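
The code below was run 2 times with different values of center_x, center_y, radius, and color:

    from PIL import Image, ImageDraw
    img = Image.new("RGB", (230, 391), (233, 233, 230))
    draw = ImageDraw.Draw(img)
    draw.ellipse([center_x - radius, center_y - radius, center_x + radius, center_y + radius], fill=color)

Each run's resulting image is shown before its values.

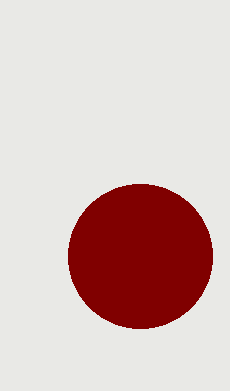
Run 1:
center_x = 140
center_y = 256
radius = 72
color = 'maroon'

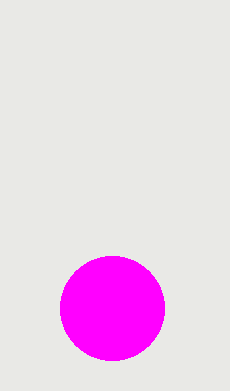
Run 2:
center_x = 112
center_y = 308
radius = 52
color = 'magenta'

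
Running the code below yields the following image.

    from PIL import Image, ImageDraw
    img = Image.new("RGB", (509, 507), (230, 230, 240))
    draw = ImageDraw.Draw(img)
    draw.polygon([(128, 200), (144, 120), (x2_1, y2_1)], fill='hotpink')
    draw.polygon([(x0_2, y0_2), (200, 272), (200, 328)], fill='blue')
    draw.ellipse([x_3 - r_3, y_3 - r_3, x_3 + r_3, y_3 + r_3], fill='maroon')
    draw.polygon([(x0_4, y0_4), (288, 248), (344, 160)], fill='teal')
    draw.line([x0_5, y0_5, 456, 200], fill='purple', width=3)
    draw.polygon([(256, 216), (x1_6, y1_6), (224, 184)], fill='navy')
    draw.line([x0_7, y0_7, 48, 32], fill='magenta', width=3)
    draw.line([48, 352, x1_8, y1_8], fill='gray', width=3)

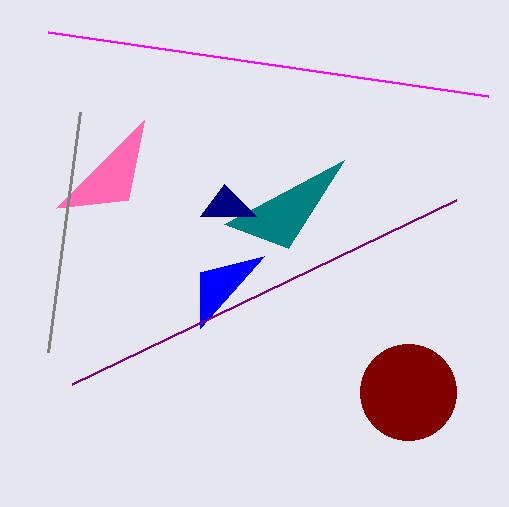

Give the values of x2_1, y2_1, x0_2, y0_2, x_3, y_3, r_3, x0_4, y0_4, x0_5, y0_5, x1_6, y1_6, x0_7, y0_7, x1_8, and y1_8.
x2_1 = 56
y2_1 = 208
x0_2 = 264
y0_2 = 256
x_3 = 408
y_3 = 392
r_3 = 48
x0_4 = 224
y0_4 = 224
x0_5 = 72
y0_5 = 384
x1_6 = 200
y1_6 = 216
x0_7 = 488
y0_7 = 96
x1_8 = 80
y1_8 = 112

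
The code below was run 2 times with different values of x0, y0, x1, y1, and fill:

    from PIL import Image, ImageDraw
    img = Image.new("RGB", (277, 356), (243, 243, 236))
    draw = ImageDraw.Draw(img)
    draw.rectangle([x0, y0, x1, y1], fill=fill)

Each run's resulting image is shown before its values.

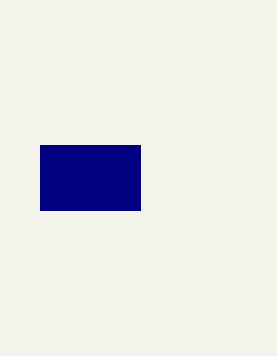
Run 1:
x0 = 40; y0 = 145; x1 = 140; y1 = 210; fill = 'navy'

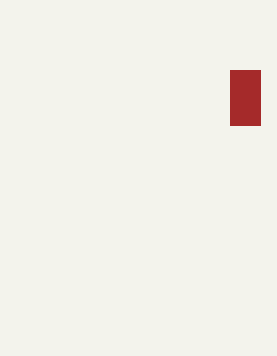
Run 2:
x0 = 230; y0 = 70; x1 = 260; y1 = 125; fill = 'brown'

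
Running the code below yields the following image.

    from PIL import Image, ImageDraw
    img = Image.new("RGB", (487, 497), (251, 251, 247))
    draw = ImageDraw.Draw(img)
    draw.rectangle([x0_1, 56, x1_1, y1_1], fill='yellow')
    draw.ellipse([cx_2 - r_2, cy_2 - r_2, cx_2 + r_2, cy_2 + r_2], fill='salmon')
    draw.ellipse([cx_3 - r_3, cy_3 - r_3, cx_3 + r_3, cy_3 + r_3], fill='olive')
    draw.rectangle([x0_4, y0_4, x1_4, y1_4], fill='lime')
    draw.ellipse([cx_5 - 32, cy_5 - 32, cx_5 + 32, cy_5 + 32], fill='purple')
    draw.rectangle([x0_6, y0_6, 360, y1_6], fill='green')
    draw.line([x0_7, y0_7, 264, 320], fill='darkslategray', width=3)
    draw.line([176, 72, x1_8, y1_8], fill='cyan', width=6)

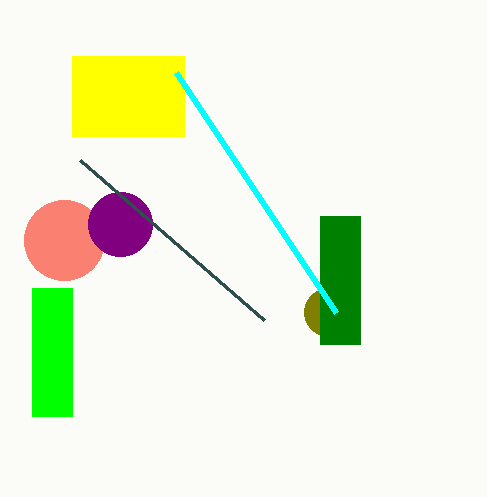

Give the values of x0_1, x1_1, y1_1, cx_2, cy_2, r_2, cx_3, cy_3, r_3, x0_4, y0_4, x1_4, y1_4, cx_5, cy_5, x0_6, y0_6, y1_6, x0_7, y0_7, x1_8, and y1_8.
x0_1 = 72, x1_1 = 184, y1_1 = 136, cx_2 = 64, cy_2 = 240, r_2 = 40, cx_3 = 328, cy_3 = 312, r_3 = 24, x0_4 = 32, y0_4 = 288, x1_4 = 72, y1_4 = 416, cx_5 = 120, cy_5 = 224, x0_6 = 320, y0_6 = 216, y1_6 = 344, x0_7 = 80, y0_7 = 160, x1_8 = 336, y1_8 = 312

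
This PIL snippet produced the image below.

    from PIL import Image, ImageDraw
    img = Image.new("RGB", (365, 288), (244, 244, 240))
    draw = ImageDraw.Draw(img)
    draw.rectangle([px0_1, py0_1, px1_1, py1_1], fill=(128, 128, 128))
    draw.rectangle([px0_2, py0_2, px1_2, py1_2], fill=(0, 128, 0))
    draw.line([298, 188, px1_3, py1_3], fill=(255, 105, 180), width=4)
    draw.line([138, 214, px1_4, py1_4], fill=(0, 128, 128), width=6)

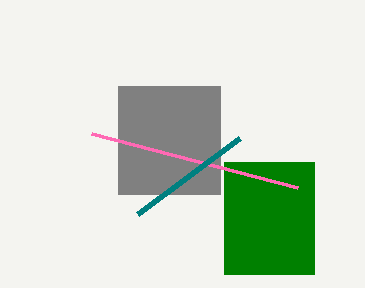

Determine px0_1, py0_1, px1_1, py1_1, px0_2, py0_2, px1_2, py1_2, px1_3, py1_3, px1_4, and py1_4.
px0_1 = 118, py0_1 = 86, px1_1 = 220, py1_1 = 194, px0_2 = 224, py0_2 = 162, px1_2 = 314, py1_2 = 274, px1_3 = 92, py1_3 = 134, px1_4 = 240, py1_4 = 138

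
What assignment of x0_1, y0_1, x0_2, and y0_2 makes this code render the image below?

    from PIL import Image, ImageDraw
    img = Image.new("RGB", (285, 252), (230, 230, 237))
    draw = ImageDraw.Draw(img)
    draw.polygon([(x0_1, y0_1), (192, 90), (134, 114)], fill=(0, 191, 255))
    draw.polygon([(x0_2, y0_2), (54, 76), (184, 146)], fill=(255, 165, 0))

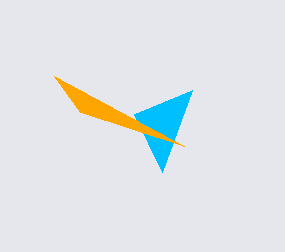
x0_1 = 162, y0_1 = 172, x0_2 = 80, y0_2 = 112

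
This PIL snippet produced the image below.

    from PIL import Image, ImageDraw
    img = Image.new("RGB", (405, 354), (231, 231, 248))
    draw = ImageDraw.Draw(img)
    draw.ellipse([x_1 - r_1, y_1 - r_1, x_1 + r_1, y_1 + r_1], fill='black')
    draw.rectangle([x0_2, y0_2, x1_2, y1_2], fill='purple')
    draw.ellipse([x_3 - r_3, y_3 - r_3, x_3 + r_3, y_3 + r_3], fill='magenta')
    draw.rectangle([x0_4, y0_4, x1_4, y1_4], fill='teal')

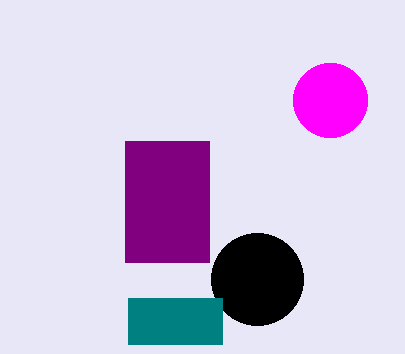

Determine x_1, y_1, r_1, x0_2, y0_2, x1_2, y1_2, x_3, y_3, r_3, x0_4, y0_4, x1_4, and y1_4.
x_1 = 257
y_1 = 279
r_1 = 46
x0_2 = 125
y0_2 = 141
x1_2 = 209
y1_2 = 262
x_3 = 330
y_3 = 100
r_3 = 37
x0_4 = 128
y0_4 = 298
x1_4 = 222
y1_4 = 344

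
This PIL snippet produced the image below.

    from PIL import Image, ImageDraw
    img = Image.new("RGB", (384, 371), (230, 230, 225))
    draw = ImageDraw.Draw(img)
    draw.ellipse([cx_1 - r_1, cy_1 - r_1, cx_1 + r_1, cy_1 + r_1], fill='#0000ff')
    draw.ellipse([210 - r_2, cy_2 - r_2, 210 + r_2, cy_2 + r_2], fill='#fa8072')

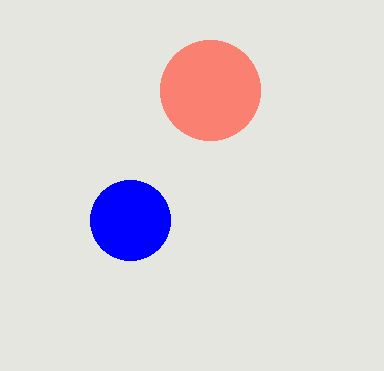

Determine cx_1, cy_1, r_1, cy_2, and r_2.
cx_1 = 130, cy_1 = 220, r_1 = 40, cy_2 = 90, r_2 = 50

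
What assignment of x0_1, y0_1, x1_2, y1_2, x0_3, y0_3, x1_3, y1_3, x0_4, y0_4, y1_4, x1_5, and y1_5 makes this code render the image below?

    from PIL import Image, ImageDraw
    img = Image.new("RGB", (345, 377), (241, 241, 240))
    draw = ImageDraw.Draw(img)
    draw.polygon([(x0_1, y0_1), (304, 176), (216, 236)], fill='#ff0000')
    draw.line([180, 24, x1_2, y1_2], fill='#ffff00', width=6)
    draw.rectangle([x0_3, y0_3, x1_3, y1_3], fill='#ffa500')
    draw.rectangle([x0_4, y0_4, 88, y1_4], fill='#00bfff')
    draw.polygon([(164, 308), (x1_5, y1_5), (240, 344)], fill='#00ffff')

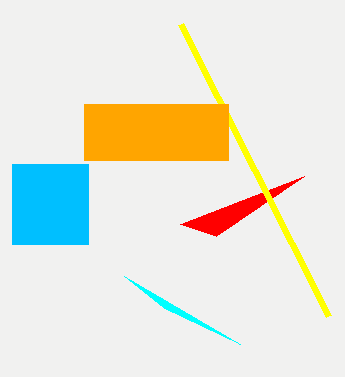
x0_1 = 180, y0_1 = 224, x1_2 = 328, y1_2 = 316, x0_3 = 84, y0_3 = 104, x1_3 = 228, y1_3 = 160, x0_4 = 12, y0_4 = 164, y1_4 = 244, x1_5 = 124, y1_5 = 276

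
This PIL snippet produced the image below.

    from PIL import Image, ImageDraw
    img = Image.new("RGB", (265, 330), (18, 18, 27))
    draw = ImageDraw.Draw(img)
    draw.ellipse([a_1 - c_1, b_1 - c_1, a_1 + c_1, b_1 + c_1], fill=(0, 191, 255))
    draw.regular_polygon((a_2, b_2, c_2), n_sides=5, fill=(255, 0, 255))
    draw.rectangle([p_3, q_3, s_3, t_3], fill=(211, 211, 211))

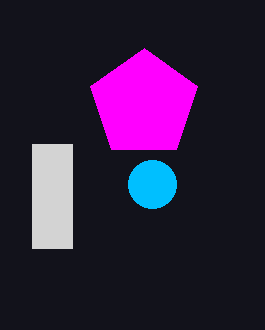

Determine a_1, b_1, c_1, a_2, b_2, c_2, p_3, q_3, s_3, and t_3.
a_1 = 152
b_1 = 184
c_1 = 24
a_2 = 144
b_2 = 104
c_2 = 56
p_3 = 32
q_3 = 144
s_3 = 72
t_3 = 248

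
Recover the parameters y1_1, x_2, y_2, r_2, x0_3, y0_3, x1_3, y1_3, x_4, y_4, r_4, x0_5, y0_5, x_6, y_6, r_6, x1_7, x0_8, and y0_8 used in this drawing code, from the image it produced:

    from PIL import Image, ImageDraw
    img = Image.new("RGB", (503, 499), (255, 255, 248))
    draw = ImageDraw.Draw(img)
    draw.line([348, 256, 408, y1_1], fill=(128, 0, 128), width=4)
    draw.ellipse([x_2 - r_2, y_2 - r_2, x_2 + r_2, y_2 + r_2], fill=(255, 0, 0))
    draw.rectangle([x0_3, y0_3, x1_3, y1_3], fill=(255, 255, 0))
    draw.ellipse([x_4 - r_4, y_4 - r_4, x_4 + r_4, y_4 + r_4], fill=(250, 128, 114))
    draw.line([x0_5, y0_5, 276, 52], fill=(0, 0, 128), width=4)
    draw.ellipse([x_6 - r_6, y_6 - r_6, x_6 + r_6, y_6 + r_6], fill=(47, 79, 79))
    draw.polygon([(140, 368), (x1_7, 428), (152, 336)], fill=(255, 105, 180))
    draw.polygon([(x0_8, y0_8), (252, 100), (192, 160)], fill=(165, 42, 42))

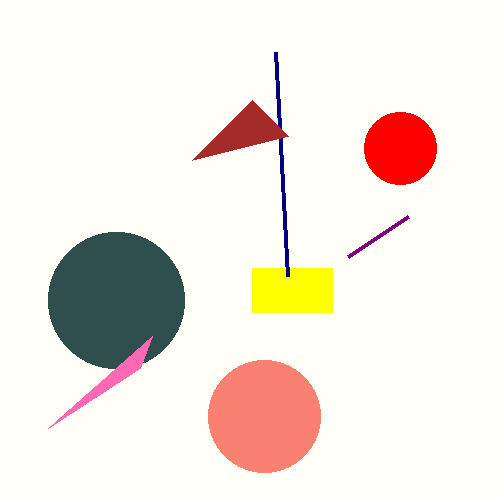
y1_1 = 216
x_2 = 400
y_2 = 148
r_2 = 36
x0_3 = 252
y0_3 = 268
x1_3 = 332
y1_3 = 312
x_4 = 264
y_4 = 416
r_4 = 56
x0_5 = 288
y0_5 = 276
x_6 = 116
y_6 = 300
r_6 = 68
x1_7 = 48
x0_8 = 288
y0_8 = 136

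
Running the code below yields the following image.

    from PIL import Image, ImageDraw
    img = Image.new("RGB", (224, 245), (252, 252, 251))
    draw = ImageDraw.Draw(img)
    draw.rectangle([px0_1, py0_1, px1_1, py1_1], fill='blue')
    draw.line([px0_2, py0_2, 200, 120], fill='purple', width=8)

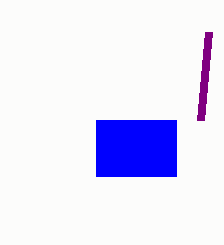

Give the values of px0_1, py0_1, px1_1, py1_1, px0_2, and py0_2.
px0_1 = 96
py0_1 = 120
px1_1 = 176
py1_1 = 176
px0_2 = 208
py0_2 = 32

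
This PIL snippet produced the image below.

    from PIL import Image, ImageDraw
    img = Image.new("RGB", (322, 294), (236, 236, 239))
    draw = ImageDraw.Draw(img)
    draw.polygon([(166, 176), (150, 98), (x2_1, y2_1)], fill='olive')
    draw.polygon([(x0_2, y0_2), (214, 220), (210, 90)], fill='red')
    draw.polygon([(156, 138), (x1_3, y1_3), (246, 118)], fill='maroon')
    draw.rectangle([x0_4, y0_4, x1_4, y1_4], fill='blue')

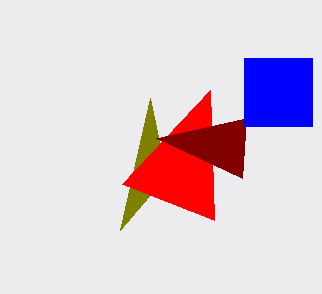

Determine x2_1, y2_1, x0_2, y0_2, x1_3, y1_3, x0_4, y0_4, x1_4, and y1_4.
x2_1 = 120; y2_1 = 230; x0_2 = 122; y0_2 = 184; x1_3 = 242; y1_3 = 178; x0_4 = 244; y0_4 = 58; x1_4 = 312; y1_4 = 126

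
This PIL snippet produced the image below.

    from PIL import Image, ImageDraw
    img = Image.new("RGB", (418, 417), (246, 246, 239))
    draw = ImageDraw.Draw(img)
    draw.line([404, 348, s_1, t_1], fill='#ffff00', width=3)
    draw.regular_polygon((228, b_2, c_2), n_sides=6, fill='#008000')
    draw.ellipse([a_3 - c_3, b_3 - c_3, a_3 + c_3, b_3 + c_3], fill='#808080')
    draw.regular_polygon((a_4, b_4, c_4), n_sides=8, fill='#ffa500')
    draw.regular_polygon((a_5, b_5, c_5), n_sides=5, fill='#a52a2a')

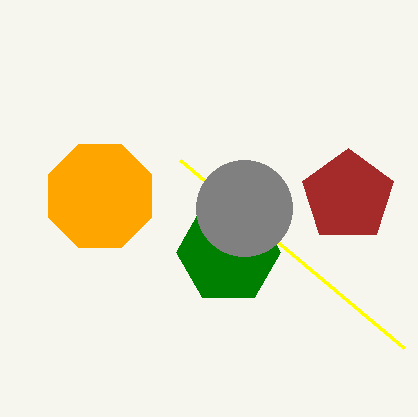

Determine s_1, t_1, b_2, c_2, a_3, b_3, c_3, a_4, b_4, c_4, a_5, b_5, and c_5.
s_1 = 180, t_1 = 160, b_2 = 252, c_2 = 52, a_3 = 244, b_3 = 208, c_3 = 48, a_4 = 100, b_4 = 196, c_4 = 56, a_5 = 348, b_5 = 196, c_5 = 48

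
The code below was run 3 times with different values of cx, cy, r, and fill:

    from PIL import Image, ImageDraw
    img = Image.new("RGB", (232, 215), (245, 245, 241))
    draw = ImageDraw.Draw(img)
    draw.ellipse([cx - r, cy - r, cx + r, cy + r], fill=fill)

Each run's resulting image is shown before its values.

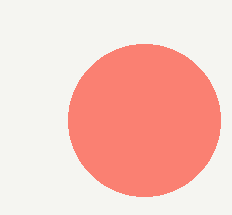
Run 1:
cx = 144; cy = 120; r = 76; fill = 'salmon'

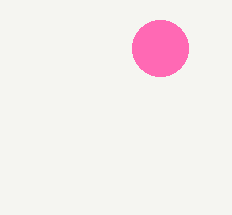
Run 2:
cx = 160
cy = 48
r = 28
fill = 'hotpink'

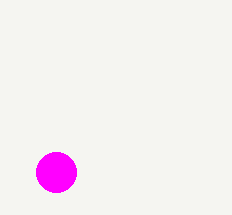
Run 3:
cx = 56
cy = 172
r = 20
fill = 'magenta'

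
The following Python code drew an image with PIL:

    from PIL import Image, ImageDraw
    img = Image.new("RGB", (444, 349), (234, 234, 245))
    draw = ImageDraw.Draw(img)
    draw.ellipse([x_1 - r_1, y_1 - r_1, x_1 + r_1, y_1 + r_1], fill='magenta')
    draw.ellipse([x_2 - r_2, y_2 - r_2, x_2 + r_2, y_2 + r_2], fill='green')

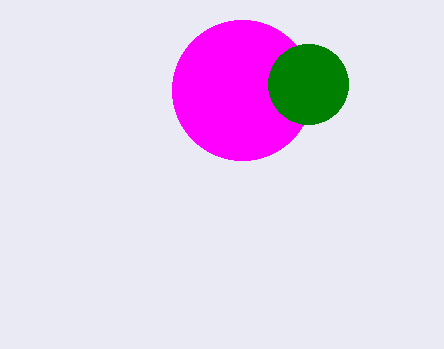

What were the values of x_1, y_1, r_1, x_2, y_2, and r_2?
x_1 = 242, y_1 = 90, r_1 = 70, x_2 = 308, y_2 = 84, r_2 = 40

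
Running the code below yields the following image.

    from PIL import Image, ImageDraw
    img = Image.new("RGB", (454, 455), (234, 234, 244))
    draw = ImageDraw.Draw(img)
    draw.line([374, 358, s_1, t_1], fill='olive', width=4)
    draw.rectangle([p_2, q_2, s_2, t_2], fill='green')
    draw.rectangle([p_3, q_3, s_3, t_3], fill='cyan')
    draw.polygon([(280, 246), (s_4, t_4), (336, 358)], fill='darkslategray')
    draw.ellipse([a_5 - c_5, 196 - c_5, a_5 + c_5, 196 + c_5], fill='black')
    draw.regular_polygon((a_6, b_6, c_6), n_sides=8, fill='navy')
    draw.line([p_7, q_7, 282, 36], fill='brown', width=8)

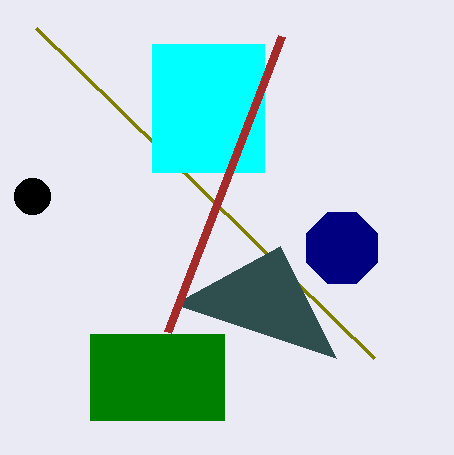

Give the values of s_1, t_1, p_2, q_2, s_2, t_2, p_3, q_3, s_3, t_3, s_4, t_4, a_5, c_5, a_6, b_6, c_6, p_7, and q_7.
s_1 = 36; t_1 = 28; p_2 = 90; q_2 = 334; s_2 = 224; t_2 = 420; p_3 = 152; q_3 = 44; s_3 = 264; t_3 = 172; s_4 = 174; t_4 = 304; a_5 = 32; c_5 = 18; a_6 = 342; b_6 = 248; c_6 = 38; p_7 = 168; q_7 = 332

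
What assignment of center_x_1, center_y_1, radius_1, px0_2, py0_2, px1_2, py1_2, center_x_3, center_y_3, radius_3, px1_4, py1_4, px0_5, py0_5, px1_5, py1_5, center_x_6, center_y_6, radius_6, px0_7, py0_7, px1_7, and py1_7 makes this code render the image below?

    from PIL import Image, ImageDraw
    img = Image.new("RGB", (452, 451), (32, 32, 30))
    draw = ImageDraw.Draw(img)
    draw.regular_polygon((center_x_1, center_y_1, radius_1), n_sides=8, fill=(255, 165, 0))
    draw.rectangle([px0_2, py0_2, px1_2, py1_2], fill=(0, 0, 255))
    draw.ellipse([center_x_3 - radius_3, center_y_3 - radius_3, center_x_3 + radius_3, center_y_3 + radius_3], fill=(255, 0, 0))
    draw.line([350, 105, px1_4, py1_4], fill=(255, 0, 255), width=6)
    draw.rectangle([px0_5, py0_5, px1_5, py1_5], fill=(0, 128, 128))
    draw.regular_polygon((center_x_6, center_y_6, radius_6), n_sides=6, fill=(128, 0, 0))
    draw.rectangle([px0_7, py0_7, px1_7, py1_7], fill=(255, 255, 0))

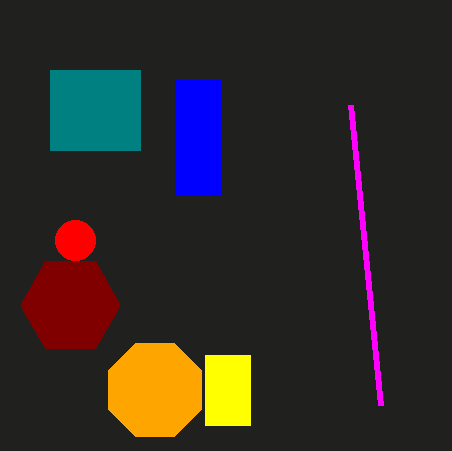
center_x_1 = 155, center_y_1 = 390, radius_1 = 50, px0_2 = 175, py0_2 = 80, px1_2 = 220, py1_2 = 195, center_x_3 = 75, center_y_3 = 240, radius_3 = 20, px1_4 = 380, py1_4 = 405, px0_5 = 50, py0_5 = 70, px1_5 = 140, py1_5 = 150, center_x_6 = 70, center_y_6 = 305, radius_6 = 50, px0_7 = 205, py0_7 = 355, px1_7 = 250, py1_7 = 425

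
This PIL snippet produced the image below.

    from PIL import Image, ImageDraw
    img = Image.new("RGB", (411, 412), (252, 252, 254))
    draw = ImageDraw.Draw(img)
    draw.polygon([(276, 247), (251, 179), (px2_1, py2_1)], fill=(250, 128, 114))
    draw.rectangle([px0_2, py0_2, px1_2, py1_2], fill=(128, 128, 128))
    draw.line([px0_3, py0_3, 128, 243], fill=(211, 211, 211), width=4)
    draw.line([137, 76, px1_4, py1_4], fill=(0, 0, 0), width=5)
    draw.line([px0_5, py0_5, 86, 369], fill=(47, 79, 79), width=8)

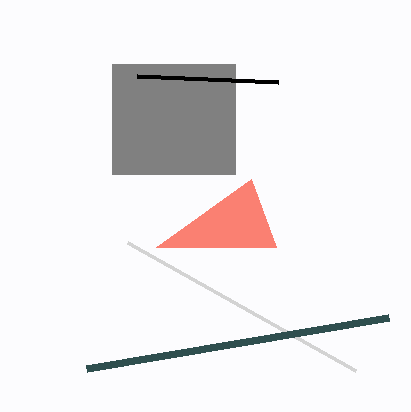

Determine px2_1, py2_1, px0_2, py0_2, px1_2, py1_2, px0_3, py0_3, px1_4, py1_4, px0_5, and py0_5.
px2_1 = 156, py2_1 = 247, px0_2 = 112, py0_2 = 64, px1_2 = 235, py1_2 = 174, px0_3 = 356, py0_3 = 371, px1_4 = 278, py1_4 = 82, px0_5 = 388, py0_5 = 318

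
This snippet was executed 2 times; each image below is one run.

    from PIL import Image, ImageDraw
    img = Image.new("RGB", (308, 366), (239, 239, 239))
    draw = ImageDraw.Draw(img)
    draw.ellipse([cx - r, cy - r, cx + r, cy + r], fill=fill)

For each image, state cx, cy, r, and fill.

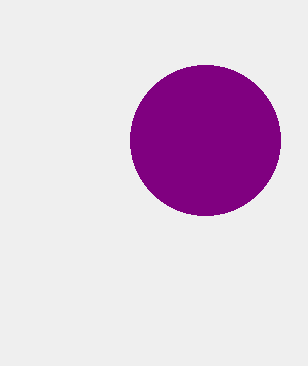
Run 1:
cx = 205
cy = 140
r = 75
fill = 'purple'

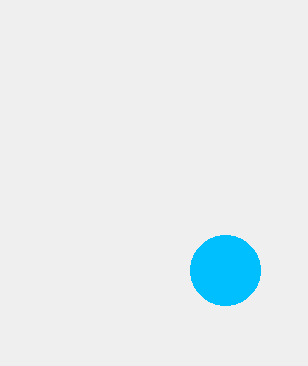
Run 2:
cx = 225
cy = 270
r = 35
fill = 'deepskyblue'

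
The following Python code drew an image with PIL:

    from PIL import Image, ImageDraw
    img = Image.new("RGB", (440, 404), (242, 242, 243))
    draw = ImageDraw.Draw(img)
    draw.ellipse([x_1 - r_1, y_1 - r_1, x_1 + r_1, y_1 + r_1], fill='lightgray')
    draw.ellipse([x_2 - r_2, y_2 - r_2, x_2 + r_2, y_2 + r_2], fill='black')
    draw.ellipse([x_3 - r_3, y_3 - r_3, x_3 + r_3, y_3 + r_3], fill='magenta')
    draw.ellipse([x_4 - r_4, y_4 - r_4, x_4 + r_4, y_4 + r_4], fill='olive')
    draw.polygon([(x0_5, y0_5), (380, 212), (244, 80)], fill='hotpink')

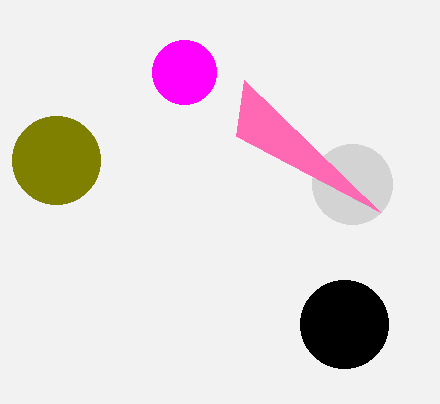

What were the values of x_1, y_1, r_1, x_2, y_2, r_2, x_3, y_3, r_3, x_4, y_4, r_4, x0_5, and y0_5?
x_1 = 352; y_1 = 184; r_1 = 40; x_2 = 344; y_2 = 324; r_2 = 44; x_3 = 184; y_3 = 72; r_3 = 32; x_4 = 56; y_4 = 160; r_4 = 44; x0_5 = 236; y0_5 = 136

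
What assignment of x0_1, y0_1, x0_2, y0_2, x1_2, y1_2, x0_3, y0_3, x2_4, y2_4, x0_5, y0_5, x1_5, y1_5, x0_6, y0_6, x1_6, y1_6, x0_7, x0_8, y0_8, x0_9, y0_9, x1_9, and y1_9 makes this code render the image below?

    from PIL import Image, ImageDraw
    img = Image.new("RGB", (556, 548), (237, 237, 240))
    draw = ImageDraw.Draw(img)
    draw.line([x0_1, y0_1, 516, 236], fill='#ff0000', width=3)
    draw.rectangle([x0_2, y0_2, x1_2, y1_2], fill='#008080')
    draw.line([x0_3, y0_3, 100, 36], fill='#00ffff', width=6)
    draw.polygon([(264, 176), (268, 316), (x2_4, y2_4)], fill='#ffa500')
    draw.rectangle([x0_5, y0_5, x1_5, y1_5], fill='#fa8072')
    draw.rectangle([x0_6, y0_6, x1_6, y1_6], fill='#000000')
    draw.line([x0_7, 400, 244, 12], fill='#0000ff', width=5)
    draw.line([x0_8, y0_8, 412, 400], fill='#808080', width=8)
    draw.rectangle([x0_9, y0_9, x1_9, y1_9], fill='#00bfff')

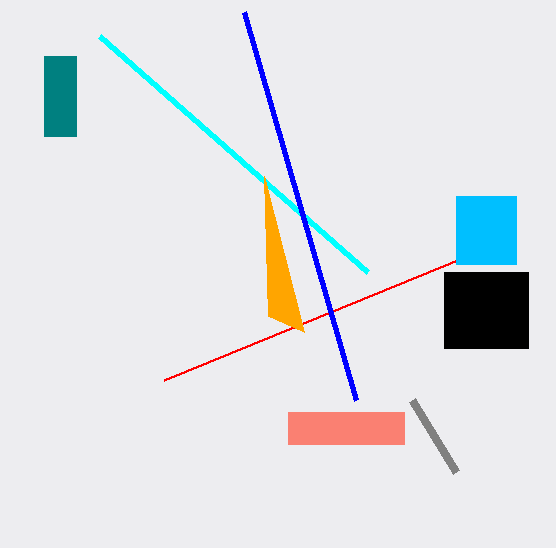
x0_1 = 164; y0_1 = 380; x0_2 = 44; y0_2 = 56; x1_2 = 76; y1_2 = 136; x0_3 = 368; y0_3 = 272; x2_4 = 304; y2_4 = 332; x0_5 = 288; y0_5 = 412; x1_5 = 404; y1_5 = 444; x0_6 = 444; y0_6 = 272; x1_6 = 528; y1_6 = 348; x0_7 = 356; x0_8 = 456; y0_8 = 472; x0_9 = 456; y0_9 = 196; x1_9 = 516; y1_9 = 264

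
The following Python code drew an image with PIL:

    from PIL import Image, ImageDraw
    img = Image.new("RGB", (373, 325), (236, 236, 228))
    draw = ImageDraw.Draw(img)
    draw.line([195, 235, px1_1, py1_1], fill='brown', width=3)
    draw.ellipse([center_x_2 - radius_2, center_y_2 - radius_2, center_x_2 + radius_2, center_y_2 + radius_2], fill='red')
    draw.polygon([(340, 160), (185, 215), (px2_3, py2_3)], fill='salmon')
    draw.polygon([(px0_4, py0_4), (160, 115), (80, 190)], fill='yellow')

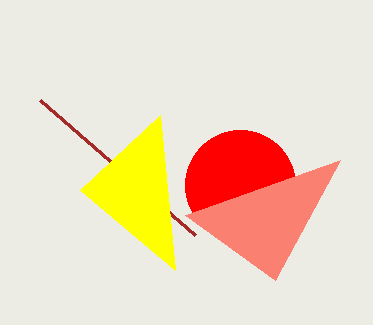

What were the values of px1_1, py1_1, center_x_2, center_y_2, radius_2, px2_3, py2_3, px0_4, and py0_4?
px1_1 = 40; py1_1 = 100; center_x_2 = 240; center_y_2 = 185; radius_2 = 55; px2_3 = 275; py2_3 = 280; px0_4 = 175; py0_4 = 270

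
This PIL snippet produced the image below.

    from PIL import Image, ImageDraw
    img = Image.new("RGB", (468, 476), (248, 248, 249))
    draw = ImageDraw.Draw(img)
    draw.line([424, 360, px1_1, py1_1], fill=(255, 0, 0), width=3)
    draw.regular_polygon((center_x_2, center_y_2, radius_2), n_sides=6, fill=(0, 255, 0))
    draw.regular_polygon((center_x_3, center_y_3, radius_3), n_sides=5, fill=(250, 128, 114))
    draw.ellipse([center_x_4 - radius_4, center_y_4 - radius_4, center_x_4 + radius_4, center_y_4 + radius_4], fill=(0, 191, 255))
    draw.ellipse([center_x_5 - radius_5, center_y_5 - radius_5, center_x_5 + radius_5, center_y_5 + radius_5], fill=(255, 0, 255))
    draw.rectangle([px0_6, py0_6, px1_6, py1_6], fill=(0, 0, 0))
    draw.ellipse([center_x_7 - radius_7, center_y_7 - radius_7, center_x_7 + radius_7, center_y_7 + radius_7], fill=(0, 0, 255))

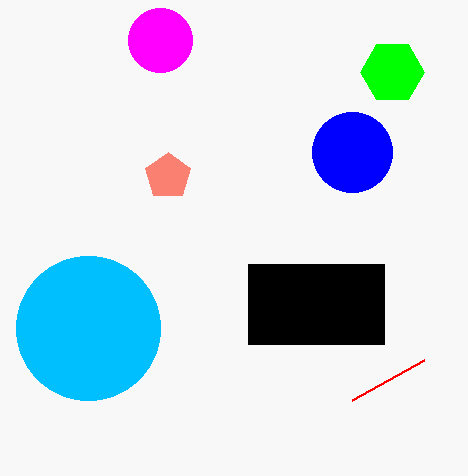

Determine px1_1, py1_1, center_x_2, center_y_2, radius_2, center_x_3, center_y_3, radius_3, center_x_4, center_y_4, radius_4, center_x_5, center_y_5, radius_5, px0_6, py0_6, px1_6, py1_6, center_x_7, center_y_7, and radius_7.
px1_1 = 352; py1_1 = 400; center_x_2 = 392; center_y_2 = 72; radius_2 = 32; center_x_3 = 168; center_y_3 = 176; radius_3 = 24; center_x_4 = 88; center_y_4 = 328; radius_4 = 72; center_x_5 = 160; center_y_5 = 40; radius_5 = 32; px0_6 = 248; py0_6 = 264; px1_6 = 384; py1_6 = 344; center_x_7 = 352; center_y_7 = 152; radius_7 = 40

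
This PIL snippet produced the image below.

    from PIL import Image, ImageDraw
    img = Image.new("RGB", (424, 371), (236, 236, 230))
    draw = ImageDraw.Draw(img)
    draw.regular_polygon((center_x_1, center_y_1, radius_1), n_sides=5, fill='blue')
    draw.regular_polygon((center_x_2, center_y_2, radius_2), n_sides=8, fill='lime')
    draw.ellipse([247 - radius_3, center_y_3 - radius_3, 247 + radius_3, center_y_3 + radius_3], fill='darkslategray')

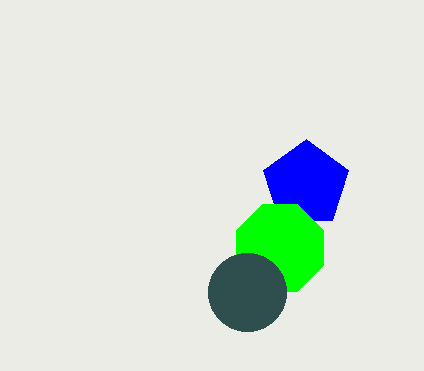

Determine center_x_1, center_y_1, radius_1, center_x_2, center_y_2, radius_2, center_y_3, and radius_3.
center_x_1 = 306; center_y_1 = 184; radius_1 = 45; center_x_2 = 280; center_y_2 = 248; radius_2 = 47; center_y_3 = 292; radius_3 = 39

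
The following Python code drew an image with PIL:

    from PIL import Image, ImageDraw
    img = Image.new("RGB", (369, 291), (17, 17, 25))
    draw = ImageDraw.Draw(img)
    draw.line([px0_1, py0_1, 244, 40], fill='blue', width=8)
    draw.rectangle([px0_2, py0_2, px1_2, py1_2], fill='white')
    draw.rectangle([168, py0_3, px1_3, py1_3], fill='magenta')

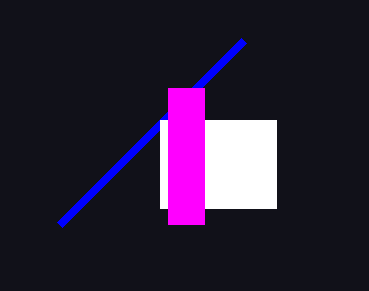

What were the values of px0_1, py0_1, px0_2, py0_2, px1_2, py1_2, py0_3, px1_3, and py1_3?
px0_1 = 60; py0_1 = 224; px0_2 = 160; py0_2 = 120; px1_2 = 276; py1_2 = 208; py0_3 = 88; px1_3 = 204; py1_3 = 224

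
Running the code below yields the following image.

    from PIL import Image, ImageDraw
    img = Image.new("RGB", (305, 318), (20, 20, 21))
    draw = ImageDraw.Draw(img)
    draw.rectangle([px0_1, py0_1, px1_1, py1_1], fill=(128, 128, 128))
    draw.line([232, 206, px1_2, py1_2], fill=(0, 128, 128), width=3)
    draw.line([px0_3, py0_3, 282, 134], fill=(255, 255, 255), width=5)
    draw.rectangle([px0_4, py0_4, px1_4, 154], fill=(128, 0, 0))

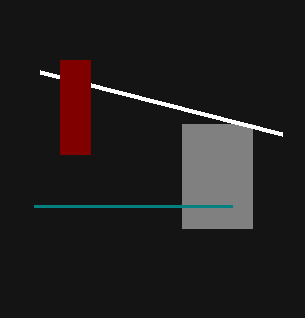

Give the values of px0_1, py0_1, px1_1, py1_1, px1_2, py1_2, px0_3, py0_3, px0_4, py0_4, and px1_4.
px0_1 = 182
py0_1 = 124
px1_1 = 252
py1_1 = 228
px1_2 = 34
py1_2 = 206
px0_3 = 40
py0_3 = 72
px0_4 = 60
py0_4 = 60
px1_4 = 90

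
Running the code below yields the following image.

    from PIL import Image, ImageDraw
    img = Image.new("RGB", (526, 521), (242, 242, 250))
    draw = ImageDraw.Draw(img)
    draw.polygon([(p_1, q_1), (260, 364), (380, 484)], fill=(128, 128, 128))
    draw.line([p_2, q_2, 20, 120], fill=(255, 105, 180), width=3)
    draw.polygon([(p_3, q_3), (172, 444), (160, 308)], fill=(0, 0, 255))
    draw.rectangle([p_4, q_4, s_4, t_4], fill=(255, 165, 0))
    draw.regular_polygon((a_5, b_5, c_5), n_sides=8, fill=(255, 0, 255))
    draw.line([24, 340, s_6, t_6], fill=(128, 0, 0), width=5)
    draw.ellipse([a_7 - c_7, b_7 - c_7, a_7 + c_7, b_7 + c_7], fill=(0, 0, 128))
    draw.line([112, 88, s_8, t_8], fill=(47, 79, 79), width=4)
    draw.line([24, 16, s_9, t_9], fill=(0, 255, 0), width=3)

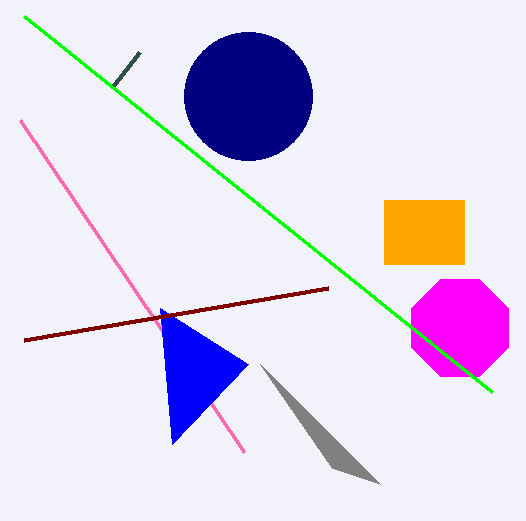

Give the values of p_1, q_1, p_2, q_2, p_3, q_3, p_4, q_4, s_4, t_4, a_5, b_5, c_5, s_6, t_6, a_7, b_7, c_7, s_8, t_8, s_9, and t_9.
p_1 = 332
q_1 = 468
p_2 = 244
q_2 = 452
p_3 = 248
q_3 = 364
p_4 = 384
q_4 = 200
s_4 = 464
t_4 = 264
a_5 = 460
b_5 = 328
c_5 = 52
s_6 = 328
t_6 = 288
a_7 = 248
b_7 = 96
c_7 = 64
s_8 = 140
t_8 = 52
s_9 = 492
t_9 = 392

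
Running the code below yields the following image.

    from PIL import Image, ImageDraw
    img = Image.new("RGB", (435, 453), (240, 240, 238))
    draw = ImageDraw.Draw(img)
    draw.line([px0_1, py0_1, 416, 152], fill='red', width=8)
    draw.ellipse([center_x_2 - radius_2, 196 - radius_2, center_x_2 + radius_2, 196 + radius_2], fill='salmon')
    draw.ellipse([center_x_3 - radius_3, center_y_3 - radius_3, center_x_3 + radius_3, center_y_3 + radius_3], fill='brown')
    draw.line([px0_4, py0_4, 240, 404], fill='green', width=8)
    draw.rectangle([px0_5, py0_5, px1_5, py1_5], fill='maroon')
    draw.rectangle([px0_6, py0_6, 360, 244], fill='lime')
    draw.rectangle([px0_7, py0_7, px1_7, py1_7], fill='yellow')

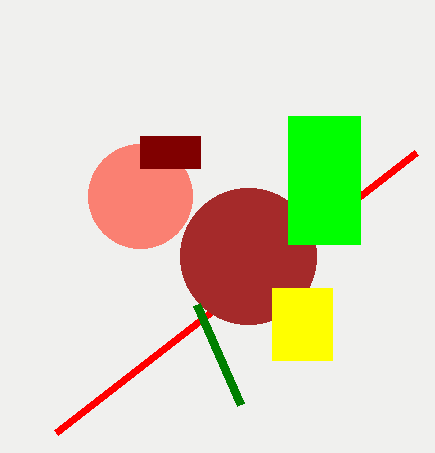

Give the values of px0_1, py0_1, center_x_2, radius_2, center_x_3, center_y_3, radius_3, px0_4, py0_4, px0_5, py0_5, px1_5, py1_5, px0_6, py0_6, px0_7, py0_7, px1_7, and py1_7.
px0_1 = 56
py0_1 = 432
center_x_2 = 140
radius_2 = 52
center_x_3 = 248
center_y_3 = 256
radius_3 = 68
px0_4 = 196
py0_4 = 304
px0_5 = 140
py0_5 = 136
px1_5 = 200
py1_5 = 168
px0_6 = 288
py0_6 = 116
px0_7 = 272
py0_7 = 288
px1_7 = 332
py1_7 = 360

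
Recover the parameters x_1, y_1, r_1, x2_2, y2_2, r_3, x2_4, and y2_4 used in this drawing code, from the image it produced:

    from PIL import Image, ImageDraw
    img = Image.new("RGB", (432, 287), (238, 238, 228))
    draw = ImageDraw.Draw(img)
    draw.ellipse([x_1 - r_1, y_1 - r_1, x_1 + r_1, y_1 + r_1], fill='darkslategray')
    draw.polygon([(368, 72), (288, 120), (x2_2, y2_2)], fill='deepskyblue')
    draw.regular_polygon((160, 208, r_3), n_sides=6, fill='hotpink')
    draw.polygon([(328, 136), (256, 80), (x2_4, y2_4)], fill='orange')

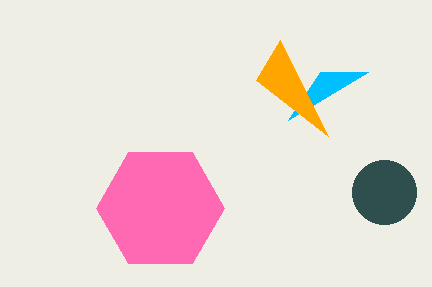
x_1 = 384; y_1 = 192; r_1 = 32; x2_2 = 320; y2_2 = 72; r_3 = 64; x2_4 = 280; y2_4 = 40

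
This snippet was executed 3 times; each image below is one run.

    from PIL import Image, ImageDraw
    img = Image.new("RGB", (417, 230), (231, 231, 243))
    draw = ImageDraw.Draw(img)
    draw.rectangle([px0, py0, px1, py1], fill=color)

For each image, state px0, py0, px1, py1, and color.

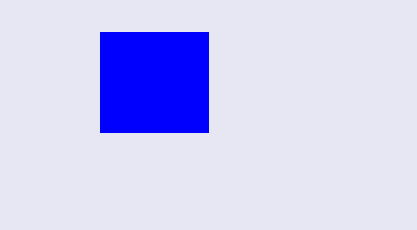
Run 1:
px0 = 100; py0 = 32; px1 = 208; py1 = 132; color = 'blue'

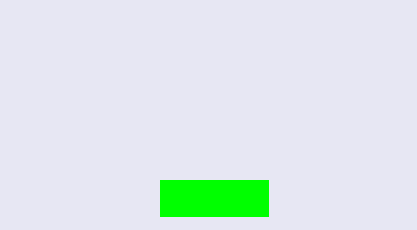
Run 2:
px0 = 160
py0 = 180
px1 = 268
py1 = 216
color = 'lime'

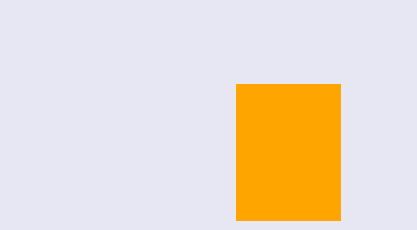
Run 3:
px0 = 236, py0 = 84, px1 = 340, py1 = 220, color = 'orange'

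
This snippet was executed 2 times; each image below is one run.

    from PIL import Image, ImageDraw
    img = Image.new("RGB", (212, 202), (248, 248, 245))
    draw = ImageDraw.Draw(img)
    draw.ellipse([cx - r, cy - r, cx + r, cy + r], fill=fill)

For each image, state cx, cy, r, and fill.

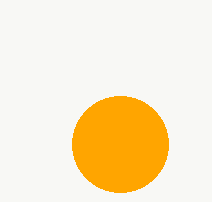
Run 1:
cx = 120; cy = 144; r = 48; fill = 'orange'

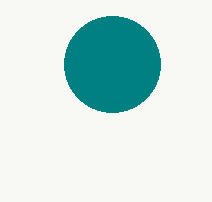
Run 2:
cx = 112, cy = 64, r = 48, fill = 'teal'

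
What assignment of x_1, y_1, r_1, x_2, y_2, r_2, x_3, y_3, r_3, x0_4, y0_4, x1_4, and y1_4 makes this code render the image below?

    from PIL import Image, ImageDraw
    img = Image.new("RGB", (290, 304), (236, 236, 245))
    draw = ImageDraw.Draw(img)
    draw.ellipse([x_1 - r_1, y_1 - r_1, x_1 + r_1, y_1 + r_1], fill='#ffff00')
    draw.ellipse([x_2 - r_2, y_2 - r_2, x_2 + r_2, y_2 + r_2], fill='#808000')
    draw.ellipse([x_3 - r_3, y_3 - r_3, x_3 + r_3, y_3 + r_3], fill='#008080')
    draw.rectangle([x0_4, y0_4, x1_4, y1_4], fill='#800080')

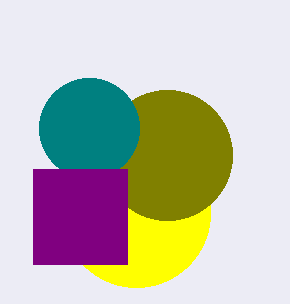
x_1 = 136, y_1 = 213, r_1 = 74, x_2 = 167, y_2 = 155, r_2 = 65, x_3 = 89, y_3 = 128, r_3 = 50, x0_4 = 33, y0_4 = 169, x1_4 = 127, y1_4 = 264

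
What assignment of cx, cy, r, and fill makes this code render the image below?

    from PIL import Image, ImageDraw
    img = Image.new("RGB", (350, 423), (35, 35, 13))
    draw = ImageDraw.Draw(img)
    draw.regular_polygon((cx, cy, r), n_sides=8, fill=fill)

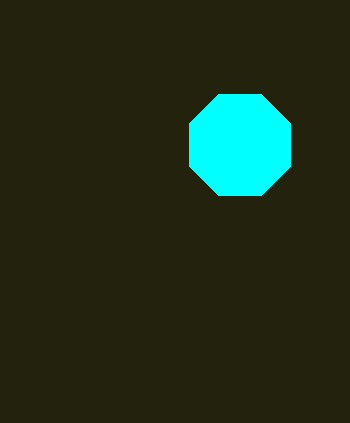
cx = 240; cy = 145; r = 55; fill = 'cyan'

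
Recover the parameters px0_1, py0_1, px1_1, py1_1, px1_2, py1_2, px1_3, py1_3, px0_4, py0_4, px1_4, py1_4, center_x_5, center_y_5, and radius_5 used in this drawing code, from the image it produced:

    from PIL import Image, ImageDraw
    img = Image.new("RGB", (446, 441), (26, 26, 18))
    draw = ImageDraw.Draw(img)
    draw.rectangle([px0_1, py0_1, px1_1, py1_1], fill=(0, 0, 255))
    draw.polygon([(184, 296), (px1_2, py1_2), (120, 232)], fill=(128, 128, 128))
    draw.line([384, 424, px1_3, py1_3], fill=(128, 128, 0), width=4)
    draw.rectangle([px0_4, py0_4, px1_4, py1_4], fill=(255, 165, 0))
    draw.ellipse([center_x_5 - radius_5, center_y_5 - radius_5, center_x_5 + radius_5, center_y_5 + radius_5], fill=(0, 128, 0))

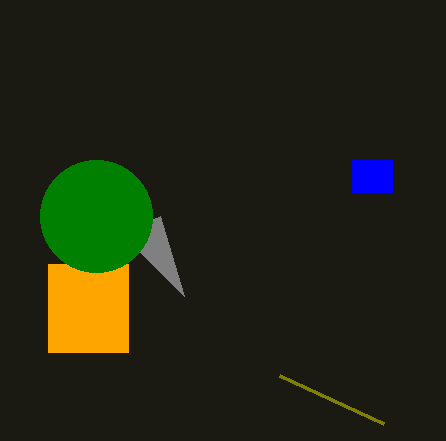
px0_1 = 352; py0_1 = 160; px1_1 = 392; py1_1 = 192; px1_2 = 160; py1_2 = 216; px1_3 = 280; py1_3 = 376; px0_4 = 48; py0_4 = 264; px1_4 = 128; py1_4 = 352; center_x_5 = 96; center_y_5 = 216; radius_5 = 56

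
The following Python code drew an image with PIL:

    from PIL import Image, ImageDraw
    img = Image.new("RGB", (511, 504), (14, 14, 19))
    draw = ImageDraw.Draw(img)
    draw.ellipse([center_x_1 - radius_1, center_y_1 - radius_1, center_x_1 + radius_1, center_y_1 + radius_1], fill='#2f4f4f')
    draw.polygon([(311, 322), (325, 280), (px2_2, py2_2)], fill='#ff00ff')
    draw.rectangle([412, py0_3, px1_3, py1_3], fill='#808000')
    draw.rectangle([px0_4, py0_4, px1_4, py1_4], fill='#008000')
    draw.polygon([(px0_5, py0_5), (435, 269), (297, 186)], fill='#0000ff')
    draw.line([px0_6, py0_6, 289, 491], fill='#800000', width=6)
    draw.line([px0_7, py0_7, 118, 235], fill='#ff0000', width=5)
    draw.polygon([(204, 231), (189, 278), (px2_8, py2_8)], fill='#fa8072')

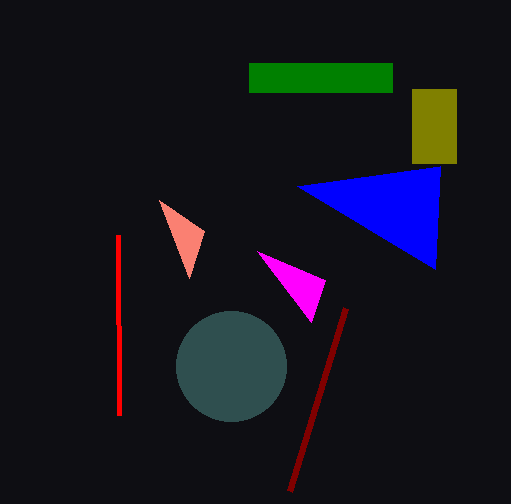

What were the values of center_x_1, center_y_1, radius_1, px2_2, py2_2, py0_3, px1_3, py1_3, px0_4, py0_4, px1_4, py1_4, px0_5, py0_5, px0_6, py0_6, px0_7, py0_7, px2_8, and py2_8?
center_x_1 = 231
center_y_1 = 366
radius_1 = 55
px2_2 = 257
py2_2 = 251
py0_3 = 89
px1_3 = 456
py1_3 = 163
px0_4 = 249
py0_4 = 63
px1_4 = 392
py1_4 = 92
px0_5 = 440
py0_5 = 166
px0_6 = 345
py0_6 = 308
px0_7 = 119
py0_7 = 415
px2_8 = 159
py2_8 = 200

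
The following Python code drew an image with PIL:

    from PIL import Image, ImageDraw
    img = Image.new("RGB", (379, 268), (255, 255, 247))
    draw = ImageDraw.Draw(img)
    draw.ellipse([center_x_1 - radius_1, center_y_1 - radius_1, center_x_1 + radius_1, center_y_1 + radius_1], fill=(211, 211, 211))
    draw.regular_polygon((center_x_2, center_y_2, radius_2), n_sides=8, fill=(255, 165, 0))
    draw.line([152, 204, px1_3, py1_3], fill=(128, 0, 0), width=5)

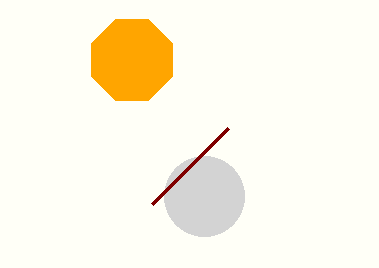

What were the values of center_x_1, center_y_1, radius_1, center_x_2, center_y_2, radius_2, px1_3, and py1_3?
center_x_1 = 204; center_y_1 = 196; radius_1 = 40; center_x_2 = 132; center_y_2 = 60; radius_2 = 44; px1_3 = 228; py1_3 = 128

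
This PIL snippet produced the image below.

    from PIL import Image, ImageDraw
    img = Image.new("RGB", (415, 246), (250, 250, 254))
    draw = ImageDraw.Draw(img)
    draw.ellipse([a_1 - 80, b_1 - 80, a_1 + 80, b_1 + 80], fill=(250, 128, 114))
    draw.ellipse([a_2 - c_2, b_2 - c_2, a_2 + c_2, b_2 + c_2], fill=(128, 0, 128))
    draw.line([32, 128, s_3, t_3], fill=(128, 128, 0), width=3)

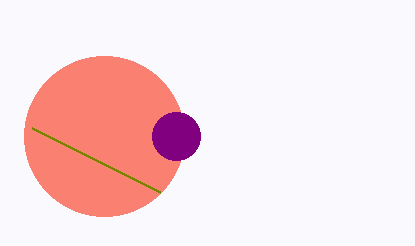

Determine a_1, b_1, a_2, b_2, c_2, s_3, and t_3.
a_1 = 104; b_1 = 136; a_2 = 176; b_2 = 136; c_2 = 24; s_3 = 160; t_3 = 192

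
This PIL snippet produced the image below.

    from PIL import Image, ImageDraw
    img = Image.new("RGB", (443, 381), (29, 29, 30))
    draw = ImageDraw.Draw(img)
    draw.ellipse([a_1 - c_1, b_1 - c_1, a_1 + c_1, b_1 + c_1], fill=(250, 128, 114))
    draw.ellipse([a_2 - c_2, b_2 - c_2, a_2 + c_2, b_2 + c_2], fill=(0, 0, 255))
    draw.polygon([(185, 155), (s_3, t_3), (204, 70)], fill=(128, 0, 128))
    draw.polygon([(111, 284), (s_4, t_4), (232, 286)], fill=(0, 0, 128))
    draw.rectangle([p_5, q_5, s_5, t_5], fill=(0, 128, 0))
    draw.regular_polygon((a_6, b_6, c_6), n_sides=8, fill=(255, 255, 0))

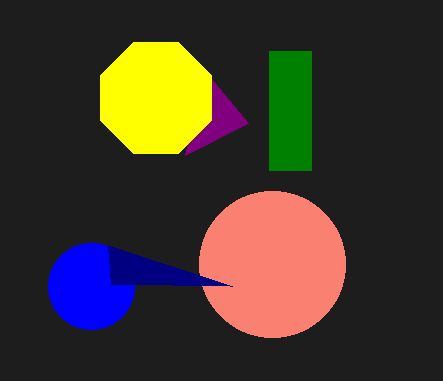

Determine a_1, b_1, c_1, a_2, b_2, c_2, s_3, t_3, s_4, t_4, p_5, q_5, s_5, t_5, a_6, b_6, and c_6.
a_1 = 272, b_1 = 264, c_1 = 73, a_2 = 91, b_2 = 286, c_2 = 43, s_3 = 248, t_3 = 123, s_4 = 108, t_4 = 245, p_5 = 269, q_5 = 51, s_5 = 311, t_5 = 170, a_6 = 156, b_6 = 98, c_6 = 60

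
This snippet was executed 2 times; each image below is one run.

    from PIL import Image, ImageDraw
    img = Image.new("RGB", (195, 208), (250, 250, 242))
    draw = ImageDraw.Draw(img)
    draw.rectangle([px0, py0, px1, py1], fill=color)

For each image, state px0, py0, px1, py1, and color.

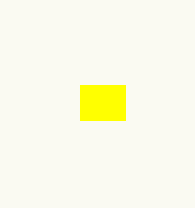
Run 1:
px0 = 80
py0 = 85
px1 = 125
py1 = 120
color = 'yellow'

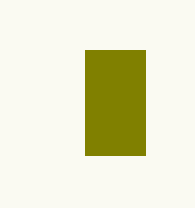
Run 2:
px0 = 85
py0 = 50
px1 = 145
py1 = 155
color = 'olive'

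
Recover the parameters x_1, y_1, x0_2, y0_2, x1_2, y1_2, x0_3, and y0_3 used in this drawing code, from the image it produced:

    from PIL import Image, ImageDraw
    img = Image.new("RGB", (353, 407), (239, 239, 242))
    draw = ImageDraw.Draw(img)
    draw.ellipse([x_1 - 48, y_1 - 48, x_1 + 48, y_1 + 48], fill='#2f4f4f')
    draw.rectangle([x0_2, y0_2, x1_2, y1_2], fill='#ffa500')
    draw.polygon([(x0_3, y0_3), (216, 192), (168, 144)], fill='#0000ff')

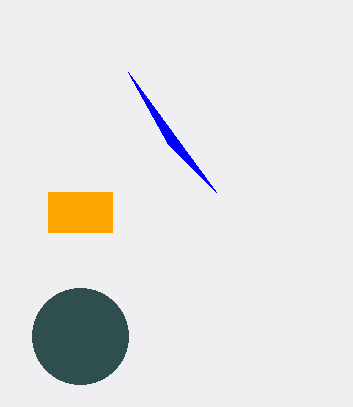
x_1 = 80
y_1 = 336
x0_2 = 48
y0_2 = 192
x1_2 = 112
y1_2 = 232
x0_3 = 128
y0_3 = 72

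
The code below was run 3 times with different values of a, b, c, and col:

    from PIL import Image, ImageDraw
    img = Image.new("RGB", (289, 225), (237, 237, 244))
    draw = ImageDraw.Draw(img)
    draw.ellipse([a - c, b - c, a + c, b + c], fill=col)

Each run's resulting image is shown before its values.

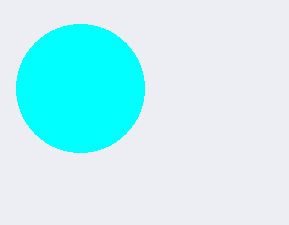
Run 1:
a = 80
b = 88
c = 64
col = 'cyan'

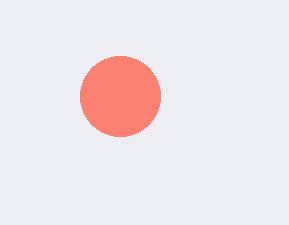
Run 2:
a = 120; b = 96; c = 40; col = 'salmon'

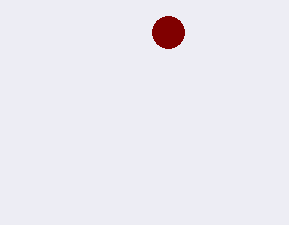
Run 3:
a = 168
b = 32
c = 16
col = 'maroon'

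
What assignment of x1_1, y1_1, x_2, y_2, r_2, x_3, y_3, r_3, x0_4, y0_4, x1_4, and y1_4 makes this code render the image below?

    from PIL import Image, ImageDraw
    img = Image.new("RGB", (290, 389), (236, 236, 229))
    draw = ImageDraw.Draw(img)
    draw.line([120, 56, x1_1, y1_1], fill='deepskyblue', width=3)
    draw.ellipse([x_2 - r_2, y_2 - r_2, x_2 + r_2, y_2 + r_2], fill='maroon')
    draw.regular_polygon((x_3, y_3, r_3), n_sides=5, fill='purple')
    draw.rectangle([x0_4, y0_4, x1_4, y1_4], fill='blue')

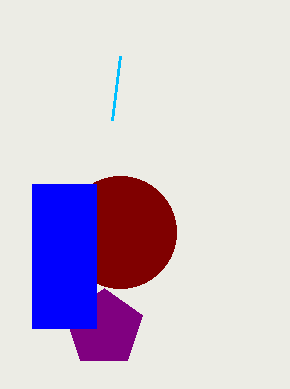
x1_1 = 112; y1_1 = 120; x_2 = 120; y_2 = 232; r_2 = 56; x_3 = 104; y_3 = 328; r_3 = 40; x0_4 = 32; y0_4 = 184; x1_4 = 96; y1_4 = 328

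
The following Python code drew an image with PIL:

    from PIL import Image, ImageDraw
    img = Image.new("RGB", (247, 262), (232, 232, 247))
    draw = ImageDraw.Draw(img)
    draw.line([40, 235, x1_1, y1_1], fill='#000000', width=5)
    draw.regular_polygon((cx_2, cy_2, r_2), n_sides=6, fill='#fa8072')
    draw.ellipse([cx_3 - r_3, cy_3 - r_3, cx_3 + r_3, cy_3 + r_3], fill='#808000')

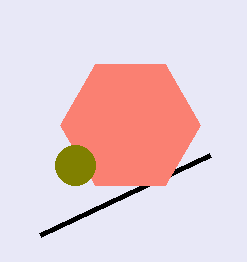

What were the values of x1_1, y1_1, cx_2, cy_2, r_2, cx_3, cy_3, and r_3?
x1_1 = 210, y1_1 = 155, cx_2 = 130, cy_2 = 125, r_2 = 70, cx_3 = 75, cy_3 = 165, r_3 = 20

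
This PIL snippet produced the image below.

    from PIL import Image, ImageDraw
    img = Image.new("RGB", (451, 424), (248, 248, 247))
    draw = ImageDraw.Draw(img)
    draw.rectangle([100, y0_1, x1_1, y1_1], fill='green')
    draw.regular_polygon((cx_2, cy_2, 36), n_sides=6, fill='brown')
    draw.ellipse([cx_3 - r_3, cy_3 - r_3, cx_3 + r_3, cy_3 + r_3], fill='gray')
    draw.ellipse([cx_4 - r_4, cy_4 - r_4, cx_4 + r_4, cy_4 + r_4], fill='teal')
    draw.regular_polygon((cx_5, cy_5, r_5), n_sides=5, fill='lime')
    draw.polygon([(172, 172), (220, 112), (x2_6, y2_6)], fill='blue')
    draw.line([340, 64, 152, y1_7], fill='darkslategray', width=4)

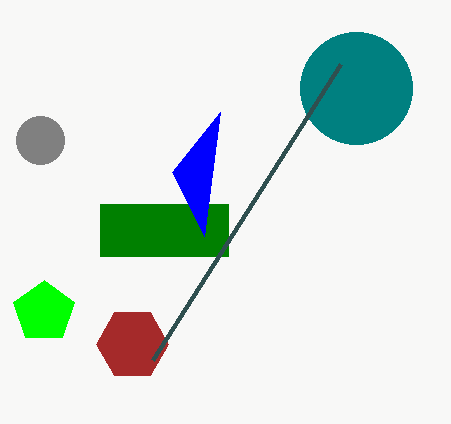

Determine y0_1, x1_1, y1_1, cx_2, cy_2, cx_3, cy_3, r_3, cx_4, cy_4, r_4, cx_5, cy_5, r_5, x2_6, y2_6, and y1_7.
y0_1 = 204; x1_1 = 228; y1_1 = 256; cx_2 = 132; cy_2 = 344; cx_3 = 40; cy_3 = 140; r_3 = 24; cx_4 = 356; cy_4 = 88; r_4 = 56; cx_5 = 44; cy_5 = 312; r_5 = 32; x2_6 = 204; y2_6 = 236; y1_7 = 360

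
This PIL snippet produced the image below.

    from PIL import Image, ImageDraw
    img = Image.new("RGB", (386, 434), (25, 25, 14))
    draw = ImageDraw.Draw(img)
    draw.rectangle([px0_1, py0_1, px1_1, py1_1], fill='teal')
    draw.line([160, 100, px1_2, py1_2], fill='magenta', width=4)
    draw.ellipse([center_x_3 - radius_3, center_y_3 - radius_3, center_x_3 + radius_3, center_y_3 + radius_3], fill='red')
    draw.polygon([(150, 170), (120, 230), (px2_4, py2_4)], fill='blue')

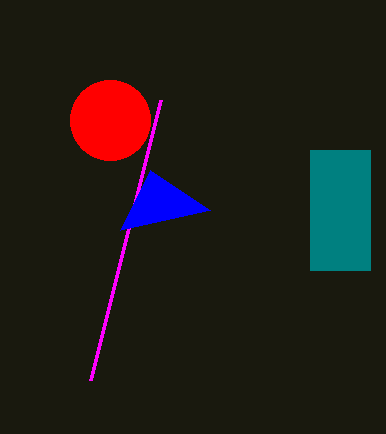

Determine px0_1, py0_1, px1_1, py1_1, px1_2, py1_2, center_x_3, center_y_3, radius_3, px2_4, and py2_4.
px0_1 = 310
py0_1 = 150
px1_1 = 370
py1_1 = 270
px1_2 = 90
py1_2 = 380
center_x_3 = 110
center_y_3 = 120
radius_3 = 40
px2_4 = 210
py2_4 = 210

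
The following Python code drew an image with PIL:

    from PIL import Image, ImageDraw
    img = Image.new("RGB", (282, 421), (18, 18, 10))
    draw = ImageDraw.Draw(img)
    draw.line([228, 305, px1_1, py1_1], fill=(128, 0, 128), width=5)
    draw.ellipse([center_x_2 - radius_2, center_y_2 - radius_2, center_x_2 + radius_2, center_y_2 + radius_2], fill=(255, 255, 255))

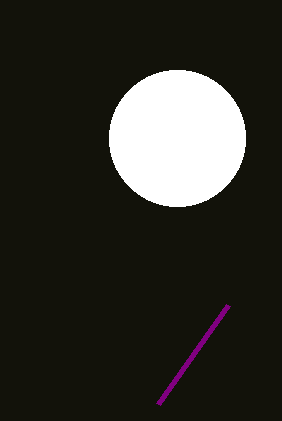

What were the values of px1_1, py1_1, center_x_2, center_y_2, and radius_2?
px1_1 = 158; py1_1 = 404; center_x_2 = 177; center_y_2 = 138; radius_2 = 68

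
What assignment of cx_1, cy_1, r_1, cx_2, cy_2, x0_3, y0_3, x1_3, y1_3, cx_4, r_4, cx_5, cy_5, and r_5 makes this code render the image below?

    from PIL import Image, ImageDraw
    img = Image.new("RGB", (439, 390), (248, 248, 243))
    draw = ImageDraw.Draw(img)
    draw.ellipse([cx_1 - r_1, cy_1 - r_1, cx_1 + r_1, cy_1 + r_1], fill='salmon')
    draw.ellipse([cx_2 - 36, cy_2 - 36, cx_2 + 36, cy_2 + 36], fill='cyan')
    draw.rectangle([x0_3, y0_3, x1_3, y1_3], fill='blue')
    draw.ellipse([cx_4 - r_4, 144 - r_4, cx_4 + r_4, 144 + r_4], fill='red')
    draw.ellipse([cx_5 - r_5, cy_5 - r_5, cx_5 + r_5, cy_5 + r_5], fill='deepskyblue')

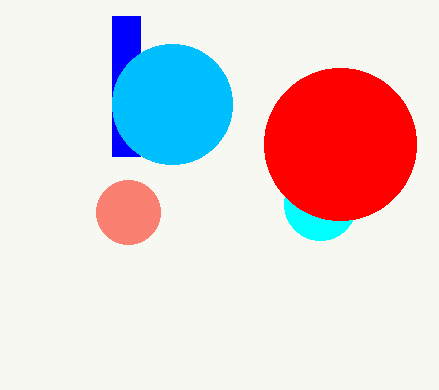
cx_1 = 128
cy_1 = 212
r_1 = 32
cx_2 = 320
cy_2 = 204
x0_3 = 112
y0_3 = 16
x1_3 = 140
y1_3 = 156
cx_4 = 340
r_4 = 76
cx_5 = 172
cy_5 = 104
r_5 = 60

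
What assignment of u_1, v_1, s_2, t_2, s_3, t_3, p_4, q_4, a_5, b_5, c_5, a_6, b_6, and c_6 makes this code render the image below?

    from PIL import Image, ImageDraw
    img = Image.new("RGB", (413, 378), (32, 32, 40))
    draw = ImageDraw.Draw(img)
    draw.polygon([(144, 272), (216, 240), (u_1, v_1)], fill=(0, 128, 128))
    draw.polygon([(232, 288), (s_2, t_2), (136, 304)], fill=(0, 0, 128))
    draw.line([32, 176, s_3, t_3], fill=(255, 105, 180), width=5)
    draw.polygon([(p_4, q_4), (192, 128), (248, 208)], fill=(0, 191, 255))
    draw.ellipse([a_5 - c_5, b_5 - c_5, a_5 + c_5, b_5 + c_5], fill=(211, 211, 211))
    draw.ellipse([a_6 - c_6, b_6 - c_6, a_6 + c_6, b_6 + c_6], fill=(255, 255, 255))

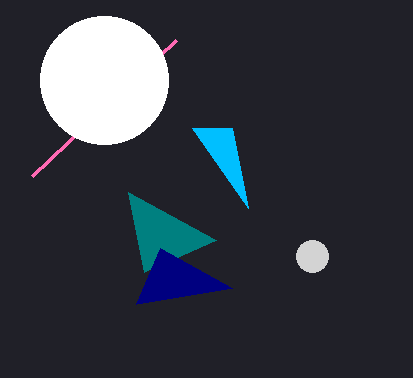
u_1 = 128; v_1 = 192; s_2 = 160; t_2 = 248; s_3 = 176; t_3 = 40; p_4 = 232; q_4 = 128; a_5 = 312; b_5 = 256; c_5 = 16; a_6 = 104; b_6 = 80; c_6 = 64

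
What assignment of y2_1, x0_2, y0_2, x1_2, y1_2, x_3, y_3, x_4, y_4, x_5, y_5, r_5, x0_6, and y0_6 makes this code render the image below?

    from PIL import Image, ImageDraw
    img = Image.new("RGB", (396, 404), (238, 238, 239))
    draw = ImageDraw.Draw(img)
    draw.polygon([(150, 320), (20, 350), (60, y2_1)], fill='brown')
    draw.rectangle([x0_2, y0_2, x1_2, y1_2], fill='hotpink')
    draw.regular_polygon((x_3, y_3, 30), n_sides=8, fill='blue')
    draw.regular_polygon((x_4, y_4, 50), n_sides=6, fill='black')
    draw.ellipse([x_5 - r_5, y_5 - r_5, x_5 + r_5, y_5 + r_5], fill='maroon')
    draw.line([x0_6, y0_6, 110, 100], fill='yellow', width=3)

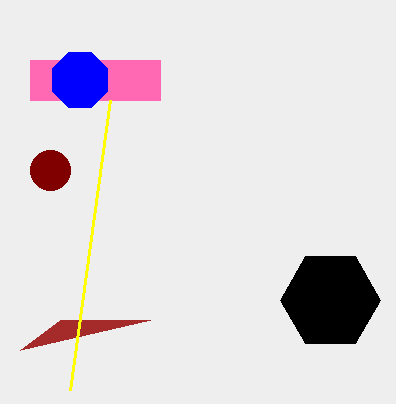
y2_1 = 320, x0_2 = 30, y0_2 = 60, x1_2 = 160, y1_2 = 100, x_3 = 80, y_3 = 80, x_4 = 330, y_4 = 300, x_5 = 50, y_5 = 170, r_5 = 20, x0_6 = 70, y0_6 = 390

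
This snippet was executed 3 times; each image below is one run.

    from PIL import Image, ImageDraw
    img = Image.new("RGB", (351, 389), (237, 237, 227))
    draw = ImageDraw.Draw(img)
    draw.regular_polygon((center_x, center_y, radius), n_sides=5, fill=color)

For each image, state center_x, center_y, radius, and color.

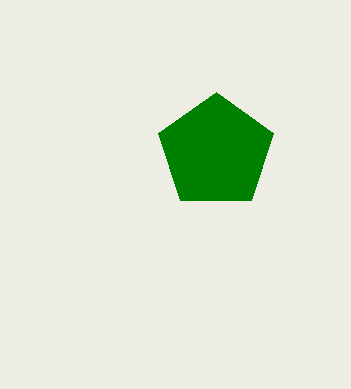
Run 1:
center_x = 216; center_y = 152; radius = 60; color = 'green'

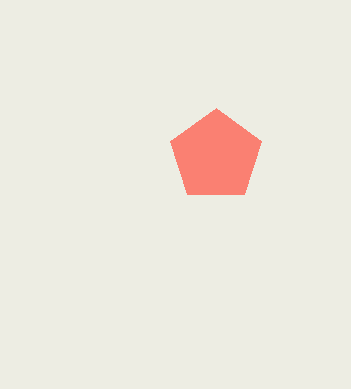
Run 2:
center_x = 216
center_y = 156
radius = 48
color = 'salmon'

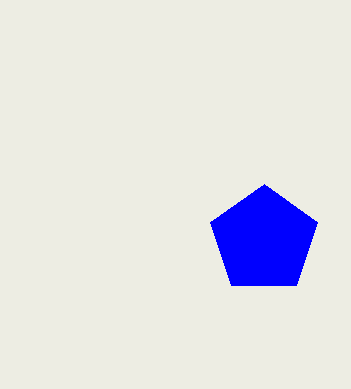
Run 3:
center_x = 264, center_y = 240, radius = 56, color = 'blue'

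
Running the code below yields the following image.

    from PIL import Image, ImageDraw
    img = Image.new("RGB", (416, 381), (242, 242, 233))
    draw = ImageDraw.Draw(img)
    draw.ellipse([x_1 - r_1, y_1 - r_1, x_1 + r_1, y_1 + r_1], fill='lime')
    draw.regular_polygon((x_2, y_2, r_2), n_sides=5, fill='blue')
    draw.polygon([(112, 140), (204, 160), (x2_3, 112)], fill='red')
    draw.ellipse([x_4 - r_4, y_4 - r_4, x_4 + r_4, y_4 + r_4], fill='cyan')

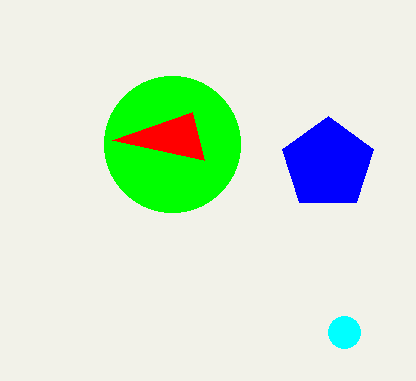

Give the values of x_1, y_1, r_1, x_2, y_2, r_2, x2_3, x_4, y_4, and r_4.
x_1 = 172; y_1 = 144; r_1 = 68; x_2 = 328; y_2 = 164; r_2 = 48; x2_3 = 192; x_4 = 344; y_4 = 332; r_4 = 16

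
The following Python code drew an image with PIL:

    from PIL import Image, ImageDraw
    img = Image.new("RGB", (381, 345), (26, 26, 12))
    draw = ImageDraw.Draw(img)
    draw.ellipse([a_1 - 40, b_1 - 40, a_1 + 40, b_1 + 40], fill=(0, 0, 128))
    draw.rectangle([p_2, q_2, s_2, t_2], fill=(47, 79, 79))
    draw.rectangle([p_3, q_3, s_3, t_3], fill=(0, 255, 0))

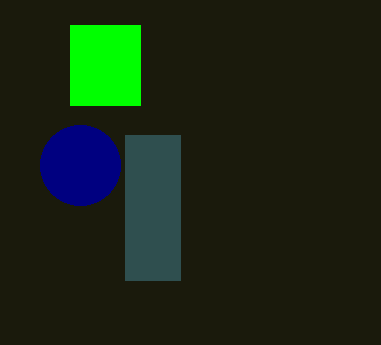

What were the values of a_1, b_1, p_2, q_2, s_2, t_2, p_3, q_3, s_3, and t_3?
a_1 = 80; b_1 = 165; p_2 = 125; q_2 = 135; s_2 = 180; t_2 = 280; p_3 = 70; q_3 = 25; s_3 = 140; t_3 = 105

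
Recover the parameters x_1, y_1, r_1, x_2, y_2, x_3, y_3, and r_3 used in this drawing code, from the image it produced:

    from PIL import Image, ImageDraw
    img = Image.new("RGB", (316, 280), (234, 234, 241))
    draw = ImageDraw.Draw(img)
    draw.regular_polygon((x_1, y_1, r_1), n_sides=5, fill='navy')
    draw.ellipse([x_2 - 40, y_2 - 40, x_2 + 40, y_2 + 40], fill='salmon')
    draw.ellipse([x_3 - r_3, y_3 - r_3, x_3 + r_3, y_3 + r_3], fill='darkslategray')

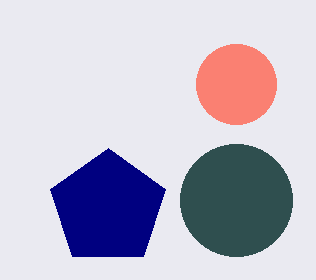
x_1 = 108; y_1 = 208; r_1 = 60; x_2 = 236; y_2 = 84; x_3 = 236; y_3 = 200; r_3 = 56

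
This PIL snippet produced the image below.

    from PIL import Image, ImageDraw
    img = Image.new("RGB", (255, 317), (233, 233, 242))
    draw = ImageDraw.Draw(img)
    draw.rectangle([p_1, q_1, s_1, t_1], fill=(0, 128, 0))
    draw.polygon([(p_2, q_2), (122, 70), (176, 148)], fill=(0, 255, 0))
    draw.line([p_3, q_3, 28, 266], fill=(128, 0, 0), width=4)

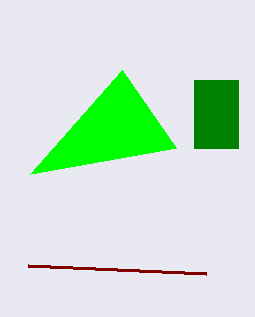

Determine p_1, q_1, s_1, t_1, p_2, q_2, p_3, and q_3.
p_1 = 194; q_1 = 80; s_1 = 238; t_1 = 148; p_2 = 30; q_2 = 174; p_3 = 206; q_3 = 274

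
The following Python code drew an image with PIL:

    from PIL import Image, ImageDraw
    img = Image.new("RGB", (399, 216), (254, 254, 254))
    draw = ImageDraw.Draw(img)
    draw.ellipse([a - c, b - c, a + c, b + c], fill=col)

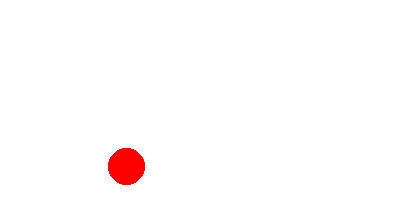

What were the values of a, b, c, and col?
a = 126; b = 166; c = 18; col = 'red'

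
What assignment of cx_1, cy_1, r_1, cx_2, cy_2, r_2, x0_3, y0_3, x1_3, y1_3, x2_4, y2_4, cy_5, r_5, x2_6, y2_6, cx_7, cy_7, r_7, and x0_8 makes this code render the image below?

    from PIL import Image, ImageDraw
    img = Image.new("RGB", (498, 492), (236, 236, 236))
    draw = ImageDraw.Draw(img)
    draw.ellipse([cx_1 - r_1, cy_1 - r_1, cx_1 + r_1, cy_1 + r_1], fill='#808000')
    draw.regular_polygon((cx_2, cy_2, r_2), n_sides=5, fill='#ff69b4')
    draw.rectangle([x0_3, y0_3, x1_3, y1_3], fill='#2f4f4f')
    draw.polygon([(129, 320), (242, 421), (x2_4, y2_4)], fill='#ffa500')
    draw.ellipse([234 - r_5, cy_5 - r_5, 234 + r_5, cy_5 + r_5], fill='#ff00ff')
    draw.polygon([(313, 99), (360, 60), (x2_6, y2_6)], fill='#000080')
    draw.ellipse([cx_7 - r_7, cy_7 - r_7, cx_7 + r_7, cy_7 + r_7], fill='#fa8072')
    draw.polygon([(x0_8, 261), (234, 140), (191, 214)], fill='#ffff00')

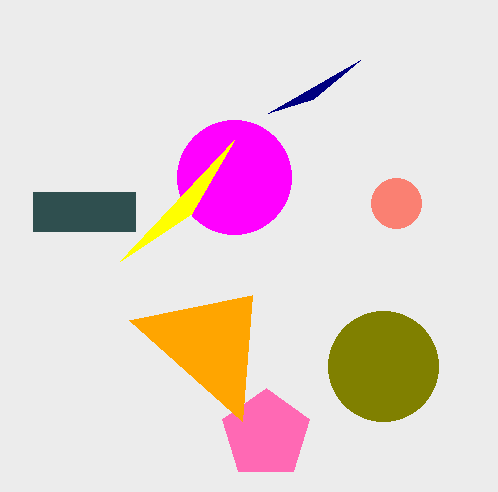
cx_1 = 383; cy_1 = 366; r_1 = 55; cx_2 = 266; cy_2 = 434; r_2 = 46; x0_3 = 33; y0_3 = 192; x1_3 = 135; y1_3 = 231; x2_4 = 252; y2_4 = 295; cy_5 = 177; r_5 = 57; x2_6 = 268; y2_6 = 113; cx_7 = 396; cy_7 = 203; r_7 = 25; x0_8 = 120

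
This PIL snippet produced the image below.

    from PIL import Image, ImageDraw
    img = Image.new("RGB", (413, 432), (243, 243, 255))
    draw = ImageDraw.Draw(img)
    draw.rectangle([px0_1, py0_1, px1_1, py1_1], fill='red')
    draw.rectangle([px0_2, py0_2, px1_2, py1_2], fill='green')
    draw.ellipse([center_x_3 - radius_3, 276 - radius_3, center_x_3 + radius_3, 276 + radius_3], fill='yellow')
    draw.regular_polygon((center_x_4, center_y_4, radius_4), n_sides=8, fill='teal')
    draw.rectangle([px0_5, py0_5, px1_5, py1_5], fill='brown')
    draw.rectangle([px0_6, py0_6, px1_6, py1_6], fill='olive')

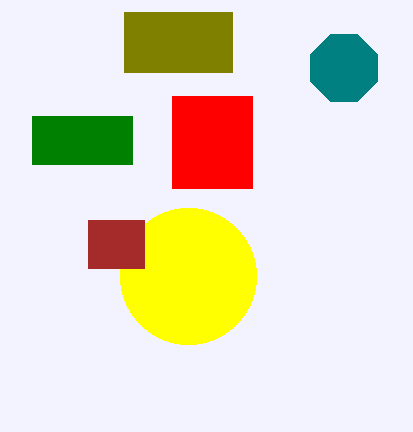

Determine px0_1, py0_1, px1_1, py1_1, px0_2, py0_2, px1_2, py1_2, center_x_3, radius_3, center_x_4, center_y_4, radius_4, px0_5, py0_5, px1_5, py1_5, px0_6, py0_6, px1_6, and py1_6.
px0_1 = 172
py0_1 = 96
px1_1 = 252
py1_1 = 188
px0_2 = 32
py0_2 = 116
px1_2 = 132
py1_2 = 164
center_x_3 = 188
radius_3 = 68
center_x_4 = 344
center_y_4 = 68
radius_4 = 36
px0_5 = 88
py0_5 = 220
px1_5 = 144
py1_5 = 268
px0_6 = 124
py0_6 = 12
px1_6 = 232
py1_6 = 72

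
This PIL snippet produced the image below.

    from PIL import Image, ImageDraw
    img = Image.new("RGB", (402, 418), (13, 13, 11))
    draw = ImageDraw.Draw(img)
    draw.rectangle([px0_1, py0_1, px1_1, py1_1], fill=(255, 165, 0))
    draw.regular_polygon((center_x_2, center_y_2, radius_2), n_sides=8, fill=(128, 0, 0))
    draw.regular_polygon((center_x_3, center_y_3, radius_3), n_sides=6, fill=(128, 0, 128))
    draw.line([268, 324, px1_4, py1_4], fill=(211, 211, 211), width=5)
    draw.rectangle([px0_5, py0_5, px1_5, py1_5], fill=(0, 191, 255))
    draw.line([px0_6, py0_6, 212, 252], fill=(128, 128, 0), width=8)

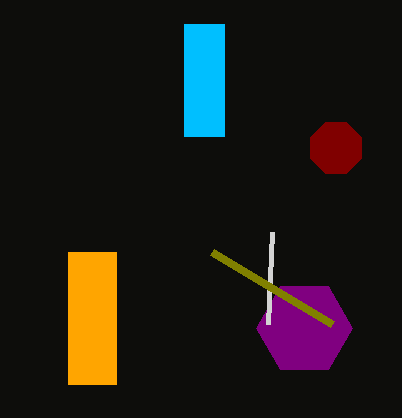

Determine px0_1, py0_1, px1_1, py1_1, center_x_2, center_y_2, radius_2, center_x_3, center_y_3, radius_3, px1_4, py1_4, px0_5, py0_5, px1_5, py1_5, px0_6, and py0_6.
px0_1 = 68; py0_1 = 252; px1_1 = 116; py1_1 = 384; center_x_2 = 336; center_y_2 = 148; radius_2 = 28; center_x_3 = 304; center_y_3 = 328; radius_3 = 48; px1_4 = 272; py1_4 = 232; px0_5 = 184; py0_5 = 24; px1_5 = 224; py1_5 = 136; px0_6 = 332; py0_6 = 324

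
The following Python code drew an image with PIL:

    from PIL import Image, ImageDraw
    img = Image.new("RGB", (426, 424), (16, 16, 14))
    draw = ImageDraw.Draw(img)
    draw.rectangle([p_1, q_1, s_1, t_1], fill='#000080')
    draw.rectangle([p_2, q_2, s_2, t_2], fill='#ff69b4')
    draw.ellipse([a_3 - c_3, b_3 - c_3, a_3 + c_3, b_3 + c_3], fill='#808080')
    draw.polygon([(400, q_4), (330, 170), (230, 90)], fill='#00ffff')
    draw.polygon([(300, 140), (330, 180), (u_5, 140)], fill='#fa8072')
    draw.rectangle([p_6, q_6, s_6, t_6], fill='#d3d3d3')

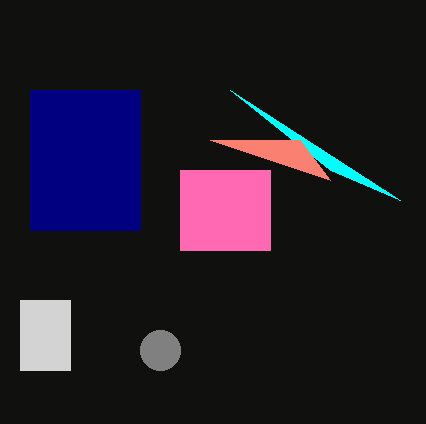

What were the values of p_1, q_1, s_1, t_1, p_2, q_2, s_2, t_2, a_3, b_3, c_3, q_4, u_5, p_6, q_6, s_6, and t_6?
p_1 = 30, q_1 = 90, s_1 = 140, t_1 = 230, p_2 = 180, q_2 = 170, s_2 = 270, t_2 = 250, a_3 = 160, b_3 = 350, c_3 = 20, q_4 = 200, u_5 = 210, p_6 = 20, q_6 = 300, s_6 = 70, t_6 = 370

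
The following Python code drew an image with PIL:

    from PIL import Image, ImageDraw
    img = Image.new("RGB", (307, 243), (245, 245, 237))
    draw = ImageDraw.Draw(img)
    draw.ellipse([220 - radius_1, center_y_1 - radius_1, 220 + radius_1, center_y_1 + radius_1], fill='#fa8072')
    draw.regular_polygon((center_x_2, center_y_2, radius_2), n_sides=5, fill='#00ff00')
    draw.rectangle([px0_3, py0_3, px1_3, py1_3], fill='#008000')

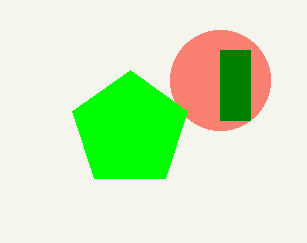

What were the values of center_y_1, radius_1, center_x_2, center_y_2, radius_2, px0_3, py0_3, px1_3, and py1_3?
center_y_1 = 80, radius_1 = 50, center_x_2 = 130, center_y_2 = 130, radius_2 = 60, px0_3 = 220, py0_3 = 50, px1_3 = 250, py1_3 = 120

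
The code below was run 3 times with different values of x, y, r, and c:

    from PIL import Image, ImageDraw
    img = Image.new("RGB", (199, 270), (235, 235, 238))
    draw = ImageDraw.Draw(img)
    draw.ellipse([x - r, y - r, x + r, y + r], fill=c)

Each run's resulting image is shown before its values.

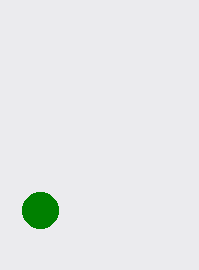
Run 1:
x = 40, y = 210, r = 18, c = 'green'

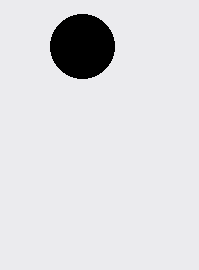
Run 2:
x = 82
y = 46
r = 32
c = 'black'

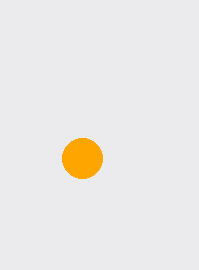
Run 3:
x = 82
y = 158
r = 20
c = 'orange'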